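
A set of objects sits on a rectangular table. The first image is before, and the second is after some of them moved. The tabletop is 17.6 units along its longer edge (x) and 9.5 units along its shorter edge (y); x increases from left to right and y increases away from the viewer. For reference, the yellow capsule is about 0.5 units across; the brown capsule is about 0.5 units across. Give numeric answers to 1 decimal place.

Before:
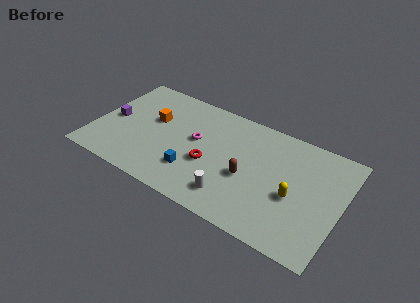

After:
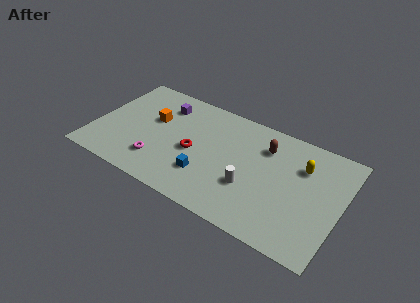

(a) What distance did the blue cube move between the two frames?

0.9

The blue cube was near (7.4, 2.6) before and (8.3, 2.7) after, so it travelled √(0.9² + 0.1²) ≈ 0.9 units.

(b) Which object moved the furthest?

the purple cube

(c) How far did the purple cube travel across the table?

4.3

The purple cube was near (1.2, 4.6) before and (4.5, 7.4) after, so it travelled √(3.3² + 2.8²) ≈ 4.3 units.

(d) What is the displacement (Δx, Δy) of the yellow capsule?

(0.3, 2.7)

The yellow capsule started near (14.4, 4.0) and ended near (14.7, 6.7).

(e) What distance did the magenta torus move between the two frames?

3.9

The magenta torus was near (7.2, 5.4) before and (4.9, 2.3) after, so it travelled √(2.3² + 3.1²) ≈ 3.9 units.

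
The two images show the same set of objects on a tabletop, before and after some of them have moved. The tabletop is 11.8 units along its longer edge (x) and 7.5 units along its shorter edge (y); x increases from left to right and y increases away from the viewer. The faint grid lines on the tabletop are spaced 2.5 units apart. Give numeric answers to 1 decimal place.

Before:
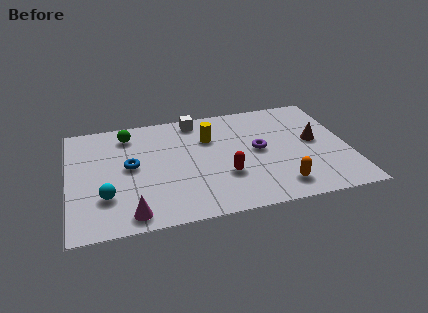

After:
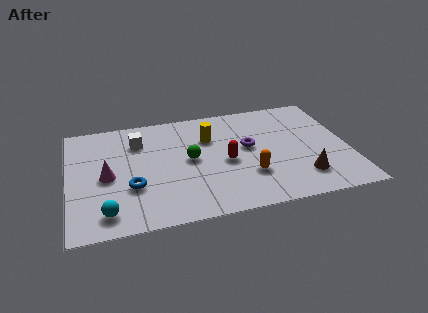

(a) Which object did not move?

the yellow cylinder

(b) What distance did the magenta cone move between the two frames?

2.8

From (2.5, 0.9) to (1.6, 3.5), the magenta cone covered √(0.9² + 2.6²) ≈ 2.8 units.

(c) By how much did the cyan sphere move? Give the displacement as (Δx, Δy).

(0.0, -1.0)

The cyan sphere was at about (1.5, 2.2) and moved to about (1.5, 1.2).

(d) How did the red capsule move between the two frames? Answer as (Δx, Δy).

(0.1, 0.9)

The red capsule was at about (6.5, 2.5) and moved to about (6.6, 3.4).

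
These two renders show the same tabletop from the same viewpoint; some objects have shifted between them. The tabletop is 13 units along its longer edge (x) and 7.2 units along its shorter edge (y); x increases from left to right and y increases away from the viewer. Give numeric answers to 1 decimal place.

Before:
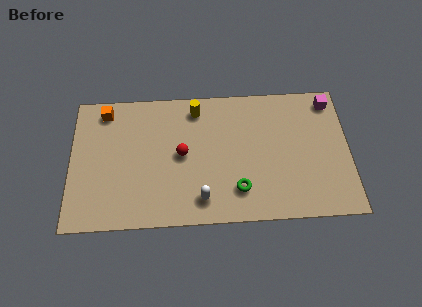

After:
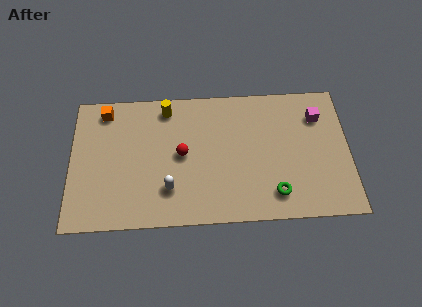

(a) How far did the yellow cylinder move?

1.4

The yellow cylinder moved from about (5.9, 6.1) to (4.5, 6.2), a distance of √(1.4² + 0.1²) ≈ 1.4.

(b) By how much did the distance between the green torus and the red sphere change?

+1.6

They were about 3.3 units apart before and 4.9 after — 1.6 units further apart.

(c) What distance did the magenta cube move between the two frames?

1.0

From (12.2, 6.2) to (11.6, 5.4), the magenta cube covered √(0.6² + 0.8²) ≈ 1.0 units.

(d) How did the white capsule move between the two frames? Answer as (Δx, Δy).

(-1.5, 0.6)

From the two frames, the white capsule sits at roughly (6.1, 1.3) before and (4.6, 1.9) after.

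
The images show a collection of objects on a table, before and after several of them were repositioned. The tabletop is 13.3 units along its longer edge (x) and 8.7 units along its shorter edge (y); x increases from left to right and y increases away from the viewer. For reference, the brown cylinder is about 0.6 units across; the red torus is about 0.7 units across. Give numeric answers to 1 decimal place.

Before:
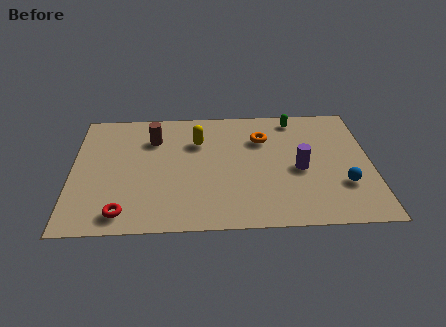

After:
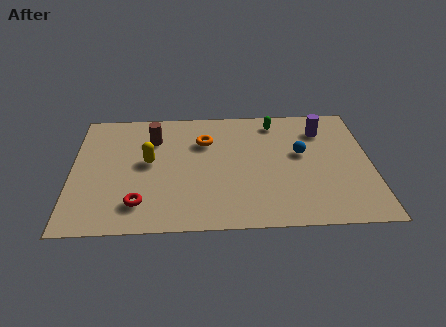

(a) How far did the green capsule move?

0.9

From (10.0, 7.6) to (9.1, 7.4), the green capsule covered √(0.9² + 0.2²) ≈ 0.9 units.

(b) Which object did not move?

the brown cylinder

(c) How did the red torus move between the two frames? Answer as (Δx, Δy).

(0.7, 0.6)

From the two frames, the red torus sits at roughly (2.3, 1.2) before and (3.0, 1.8) after.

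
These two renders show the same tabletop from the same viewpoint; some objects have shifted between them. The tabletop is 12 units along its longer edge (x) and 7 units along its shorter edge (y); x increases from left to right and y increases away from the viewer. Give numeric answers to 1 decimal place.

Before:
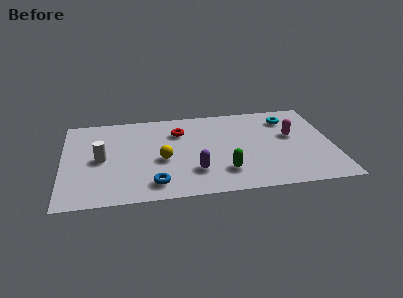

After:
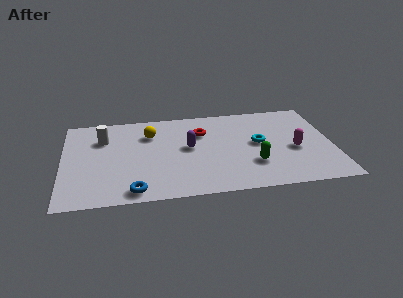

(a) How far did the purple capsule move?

1.9

The purple capsule was near (5.8, 1.9) before and (5.6, 3.8) after, so it travelled √(0.2² + 1.9²) ≈ 1.9 units.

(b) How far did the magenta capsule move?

1.1

The magenta capsule moved from about (10.2, 4.1) to (10.3, 3.0), a distance of √(0.1² + 1.1²) ≈ 1.1.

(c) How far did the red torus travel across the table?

1.0

The red torus was near (5.2, 5.1) before and (6.2, 4.9) after, so it travelled √(1.0² + 0.2²) ≈ 1.0 units.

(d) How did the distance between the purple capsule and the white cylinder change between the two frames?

-0.4

They were about 4.4 units apart before and 4.0 after — 0.4 units closer together.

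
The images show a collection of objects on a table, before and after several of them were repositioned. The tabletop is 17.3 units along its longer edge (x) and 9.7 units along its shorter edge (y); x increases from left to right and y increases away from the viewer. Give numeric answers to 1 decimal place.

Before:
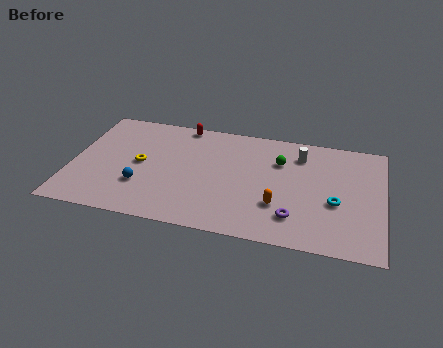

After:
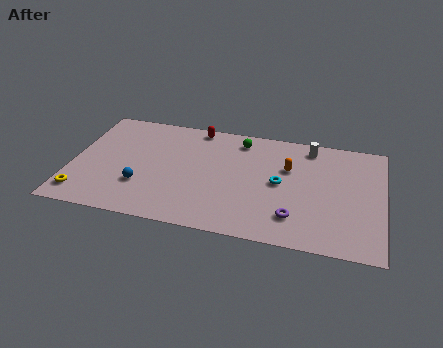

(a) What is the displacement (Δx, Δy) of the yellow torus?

(-3.0, -3.3)

From the two frames, the yellow torus sits at roughly (3.8, 4.9) before and (0.8, 1.6) after.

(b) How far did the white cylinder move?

0.9

The white cylinder was near (12.6, 7.6) before and (13.1, 8.4) after, so it travelled √(0.5² + 0.8²) ≈ 0.9 units.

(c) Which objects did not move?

the purple torus and the blue sphere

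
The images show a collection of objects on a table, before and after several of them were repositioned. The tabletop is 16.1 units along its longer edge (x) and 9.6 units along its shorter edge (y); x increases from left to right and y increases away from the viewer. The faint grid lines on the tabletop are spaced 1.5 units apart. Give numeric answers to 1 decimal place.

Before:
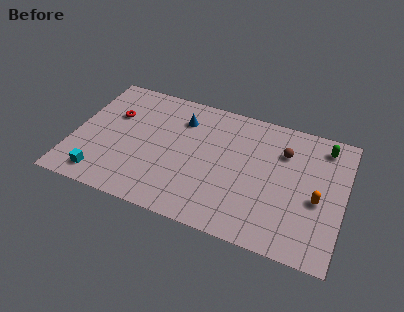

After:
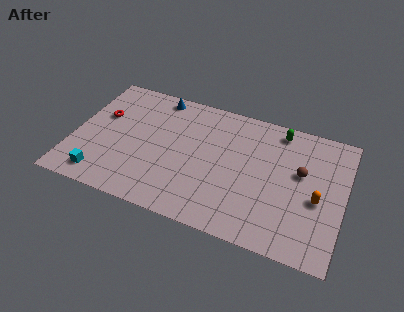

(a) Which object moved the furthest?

the green capsule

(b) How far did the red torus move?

0.8

The red torus moved from about (2.2, 6.3) to (1.5, 6.0), a distance of √(0.7² + 0.3²) ≈ 0.8.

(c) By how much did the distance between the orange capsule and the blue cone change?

+2.0

The distance was about 9.0 in the first image and 11.0 in the second, so they moved 2.0 units further apart.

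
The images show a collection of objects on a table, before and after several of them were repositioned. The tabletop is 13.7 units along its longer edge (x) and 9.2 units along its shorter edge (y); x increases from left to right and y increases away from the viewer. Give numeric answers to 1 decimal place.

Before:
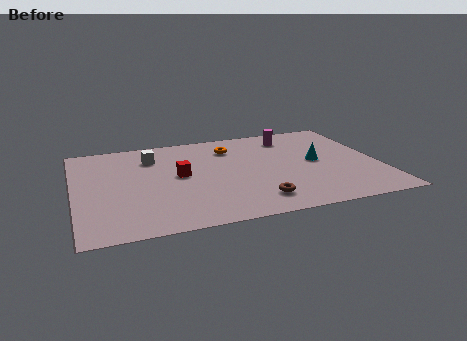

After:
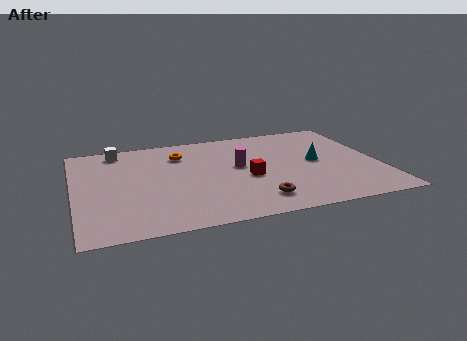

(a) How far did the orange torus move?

2.3

The orange torus moved from about (7.2, 7.1) to (4.9, 7.0), a distance of √(2.3² + 0.1²) ≈ 2.3.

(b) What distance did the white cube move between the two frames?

1.9

From (3.6, 7.0) to (2.1, 8.1), the white cube covered √(1.5² + 1.1²) ≈ 1.9 units.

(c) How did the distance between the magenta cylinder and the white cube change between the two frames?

-0.3

The distance was about 6.4 in the first image and 6.1 in the second, so they moved 0.3 units closer together.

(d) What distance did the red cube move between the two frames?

3.2

The red cube moved from about (4.7, 4.9) to (7.7, 3.9), a distance of √(3.0² + 1.0²) ≈ 3.2.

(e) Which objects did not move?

the cyan cone and the brown torus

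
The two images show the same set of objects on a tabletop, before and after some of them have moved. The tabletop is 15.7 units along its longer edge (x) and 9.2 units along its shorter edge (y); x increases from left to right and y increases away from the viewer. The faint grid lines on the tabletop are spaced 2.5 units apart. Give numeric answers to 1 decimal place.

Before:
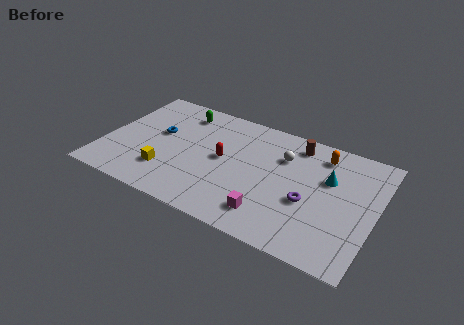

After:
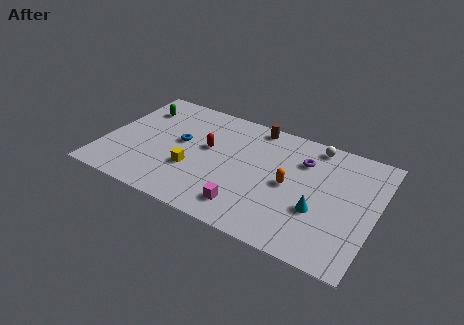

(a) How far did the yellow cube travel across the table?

1.6

The yellow cube moved from about (3.9, 2.4) to (5.3, 3.2), a distance of √(1.4² + 0.8²) ≈ 1.6.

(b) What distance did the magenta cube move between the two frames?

1.3

The magenta cube moved from about (10.0, 1.8) to (8.7, 1.7), a distance of √(1.3² + 0.1²) ≈ 1.3.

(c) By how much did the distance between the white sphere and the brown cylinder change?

+2.1

They were about 1.4 units apart before and 3.5 after — 2.1 units further apart.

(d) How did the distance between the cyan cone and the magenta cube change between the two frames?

-0.8

They were about 5.0 units apart before and 4.2 after — 0.8 units closer together.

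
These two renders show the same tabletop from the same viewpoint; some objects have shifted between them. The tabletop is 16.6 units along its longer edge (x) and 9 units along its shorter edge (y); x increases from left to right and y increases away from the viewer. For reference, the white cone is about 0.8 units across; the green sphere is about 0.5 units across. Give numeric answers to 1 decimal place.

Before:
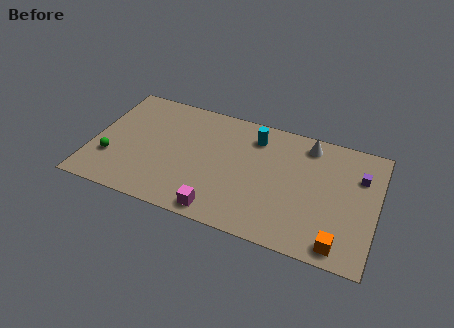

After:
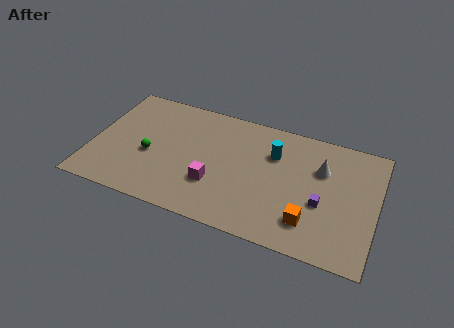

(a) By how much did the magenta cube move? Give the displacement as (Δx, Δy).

(-0.5, 1.9)

From the two frames, the magenta cube sits at roughly (7.8, 1.0) before and (7.3, 2.9) after.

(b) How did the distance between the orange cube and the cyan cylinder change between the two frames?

-3.3

They were about 8.1 units apart before and 4.8 after — 3.3 units closer together.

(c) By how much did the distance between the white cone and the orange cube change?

-3.0

Before: roughly 7.0 units apart; after: 4.0. That's 3.0 units closer together.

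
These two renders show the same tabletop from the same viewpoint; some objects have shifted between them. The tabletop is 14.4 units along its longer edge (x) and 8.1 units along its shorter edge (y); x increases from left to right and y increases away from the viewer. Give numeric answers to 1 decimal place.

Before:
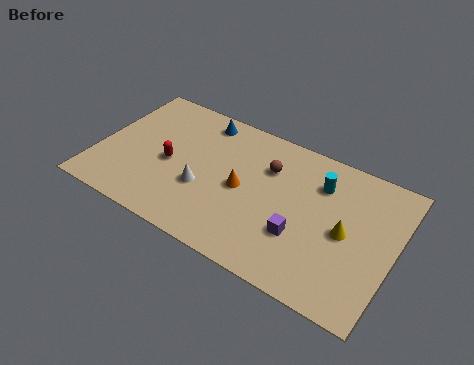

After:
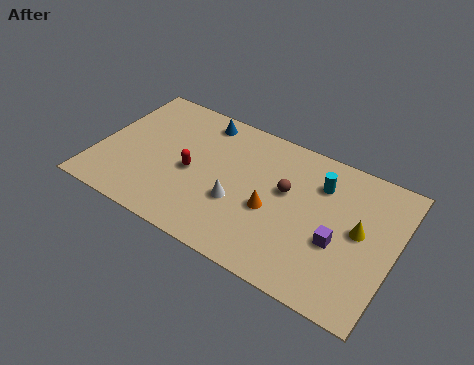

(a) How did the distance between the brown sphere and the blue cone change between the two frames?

+1.3

They were about 3.7 units apart before and 5.0 after — 1.3 units further apart.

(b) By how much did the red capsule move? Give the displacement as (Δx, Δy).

(1.1, 0.0)

From the two frames, the red capsule sits at roughly (3.5, 3.7) before and (4.6, 3.7) after.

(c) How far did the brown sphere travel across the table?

1.3

From (8.1, 5.7) to (9.1, 4.8), the brown sphere covered √(1.0² + 0.9²) ≈ 1.3 units.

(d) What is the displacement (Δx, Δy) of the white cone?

(1.7, 0.0)

The white cone started near (5.3, 3.0) and ended near (7.0, 3.0).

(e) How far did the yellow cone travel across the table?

0.7

From (12.1, 3.9) to (12.7, 4.3), the yellow cone covered √(0.6² + 0.4²) ≈ 0.7 units.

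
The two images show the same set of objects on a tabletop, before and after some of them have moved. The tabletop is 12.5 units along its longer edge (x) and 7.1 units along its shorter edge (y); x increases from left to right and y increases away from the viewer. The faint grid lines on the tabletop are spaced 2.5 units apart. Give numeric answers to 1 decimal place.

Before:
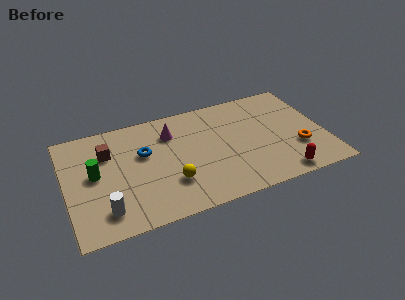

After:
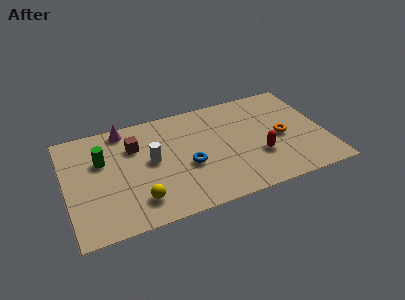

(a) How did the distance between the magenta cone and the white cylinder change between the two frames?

-2.5

The distance was about 5.2 in the first image and 2.7 in the second, so they moved 2.5 units closer together.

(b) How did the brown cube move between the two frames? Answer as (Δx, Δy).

(1.3, 0.0)

The brown cube started near (2.1, 5.0) and ended near (3.4, 5.0).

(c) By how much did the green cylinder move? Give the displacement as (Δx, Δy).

(0.4, 0.8)

The green cylinder started near (1.4, 3.8) and ended near (1.8, 4.6).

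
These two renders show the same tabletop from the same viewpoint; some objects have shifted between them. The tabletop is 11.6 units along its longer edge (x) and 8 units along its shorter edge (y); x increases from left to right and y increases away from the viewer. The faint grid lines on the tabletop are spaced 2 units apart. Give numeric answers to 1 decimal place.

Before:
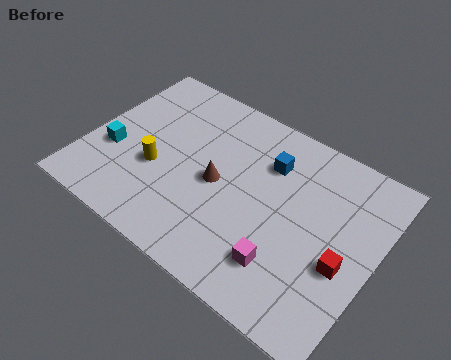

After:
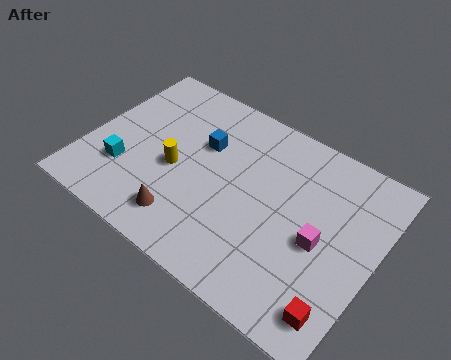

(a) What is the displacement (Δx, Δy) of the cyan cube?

(0.6, -0.6)

The cyan cube was at about (1.1, 3.0) and moved to about (1.7, 2.4).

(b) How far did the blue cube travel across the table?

2.7

From (7.0, 5.8) to (4.4, 5.2), the blue cube covered √(2.6² + 0.6²) ≈ 2.7 units.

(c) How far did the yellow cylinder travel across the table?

0.8

The yellow cylinder moved from about (2.9, 3.1) to (3.6, 3.5), a distance of √(0.7² + 0.4²) ≈ 0.8.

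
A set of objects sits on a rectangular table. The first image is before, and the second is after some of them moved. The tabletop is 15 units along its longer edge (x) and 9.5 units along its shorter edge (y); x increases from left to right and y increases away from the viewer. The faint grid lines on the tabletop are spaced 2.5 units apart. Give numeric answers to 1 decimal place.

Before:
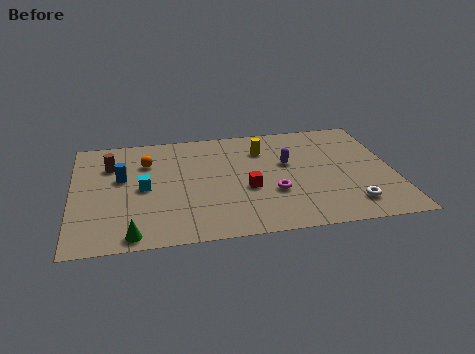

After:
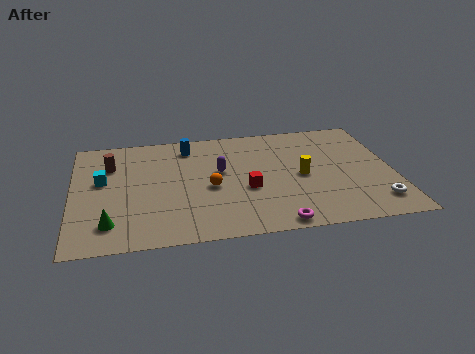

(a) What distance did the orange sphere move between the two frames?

3.9

The orange sphere moved from about (3.5, 6.8) to (6.4, 4.2), a distance of √(2.9² + 2.6²) ≈ 3.9.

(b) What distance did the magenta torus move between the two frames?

2.5

From (9.3, 3.3) to (9.3, 0.8), the magenta torus covered √(0.0² + 2.5²) ≈ 2.5 units.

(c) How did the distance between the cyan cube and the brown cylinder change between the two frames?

-1.3

They were about 2.7 units apart before and 1.4 after — 1.3 units closer together.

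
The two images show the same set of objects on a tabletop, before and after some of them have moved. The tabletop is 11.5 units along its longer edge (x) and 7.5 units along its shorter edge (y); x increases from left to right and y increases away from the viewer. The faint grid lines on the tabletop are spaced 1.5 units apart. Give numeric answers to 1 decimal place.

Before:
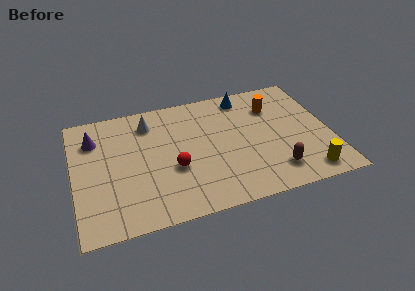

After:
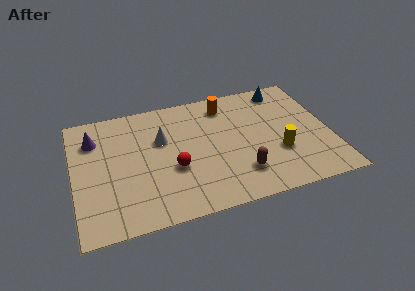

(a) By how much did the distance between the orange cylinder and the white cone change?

-2.3

Before: roughly 5.6 units apart; after: 3.3. That's 2.3 units closer together.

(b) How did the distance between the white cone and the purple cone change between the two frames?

+0.6

The distance was about 2.5 in the first image and 3.1 in the second, so they moved 0.6 units further apart.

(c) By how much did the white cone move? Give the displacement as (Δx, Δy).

(0.5, -1.2)

The white cone started near (3.5, 6.0) and ended near (4.0, 4.8).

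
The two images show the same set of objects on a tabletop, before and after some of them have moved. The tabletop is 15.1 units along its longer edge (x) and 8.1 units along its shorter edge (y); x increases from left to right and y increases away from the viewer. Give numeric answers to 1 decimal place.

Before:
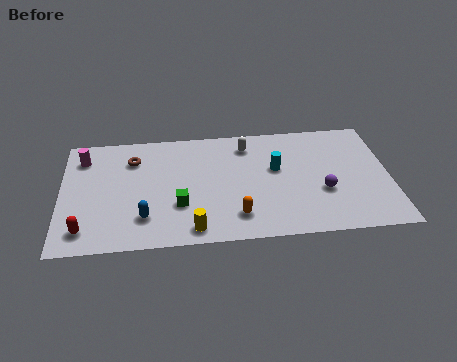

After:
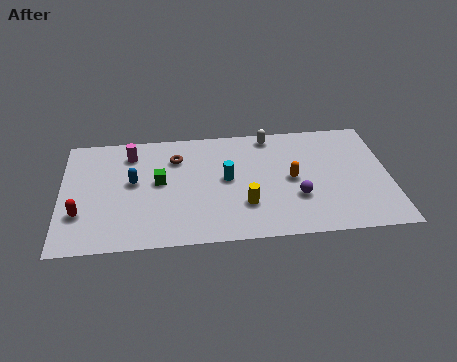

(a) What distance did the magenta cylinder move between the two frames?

2.2

The magenta cylinder moved from about (1.0, 6.4) to (3.2, 6.5), a distance of √(2.2² + 0.1²) ≈ 2.2.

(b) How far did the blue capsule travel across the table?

2.5

From (3.8, 2.0) to (3.3, 4.5), the blue capsule covered √(0.5² + 2.5²) ≈ 2.5 units.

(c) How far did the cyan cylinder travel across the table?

2.4

The cyan cylinder was near (9.9, 4.8) before and (7.6, 4.3) after, so it travelled √(2.3² + 0.5²) ≈ 2.4 units.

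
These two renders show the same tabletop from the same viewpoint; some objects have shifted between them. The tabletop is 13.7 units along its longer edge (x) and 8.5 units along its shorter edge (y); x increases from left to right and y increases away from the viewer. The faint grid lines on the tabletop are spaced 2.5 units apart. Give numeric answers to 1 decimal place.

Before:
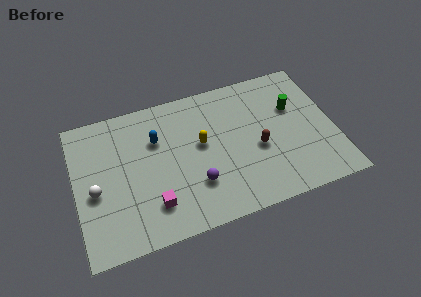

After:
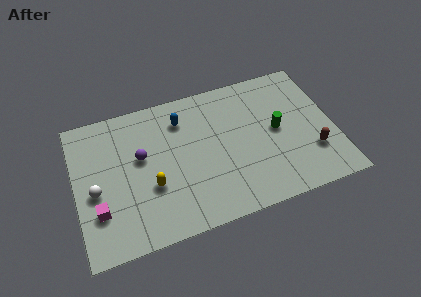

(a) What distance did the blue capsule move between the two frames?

1.6

The blue capsule was near (4.4, 5.8) before and (5.8, 6.6) after, so it travelled √(1.4² + 0.8²) ≈ 1.6 units.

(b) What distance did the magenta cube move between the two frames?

2.8

From (3.9, 2.0) to (1.1, 2.5), the magenta cube covered √(2.8² + 0.5²) ≈ 2.8 units.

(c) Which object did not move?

the white sphere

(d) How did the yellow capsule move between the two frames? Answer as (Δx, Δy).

(-2.8, -1.7)

The yellow capsule started near (6.7, 4.8) and ended near (3.9, 3.1).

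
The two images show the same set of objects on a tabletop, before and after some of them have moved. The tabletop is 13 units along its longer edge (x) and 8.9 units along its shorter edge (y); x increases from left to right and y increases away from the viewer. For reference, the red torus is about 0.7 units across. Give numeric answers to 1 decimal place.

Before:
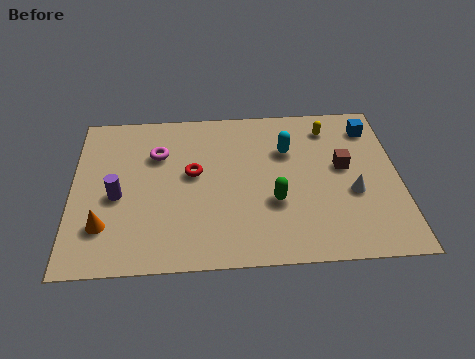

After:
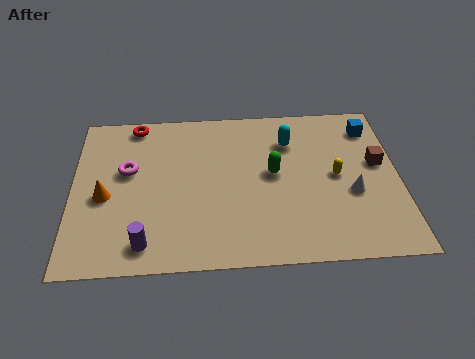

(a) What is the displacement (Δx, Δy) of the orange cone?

(0.0, 1.6)

From the two frames, the orange cone sits at roughly (1.3, 2.3) before and (1.3, 3.9) after.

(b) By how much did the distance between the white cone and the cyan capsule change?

+0.3

Before: roughly 3.6 units apart; after: 3.9. That's 0.3 units further apart.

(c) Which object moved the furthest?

the red torus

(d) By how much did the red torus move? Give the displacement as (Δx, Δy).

(-2.3, 3.0)

The red torus started near (4.8, 5.0) and ended near (2.5, 8.0).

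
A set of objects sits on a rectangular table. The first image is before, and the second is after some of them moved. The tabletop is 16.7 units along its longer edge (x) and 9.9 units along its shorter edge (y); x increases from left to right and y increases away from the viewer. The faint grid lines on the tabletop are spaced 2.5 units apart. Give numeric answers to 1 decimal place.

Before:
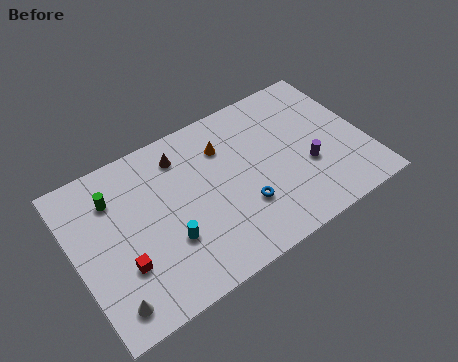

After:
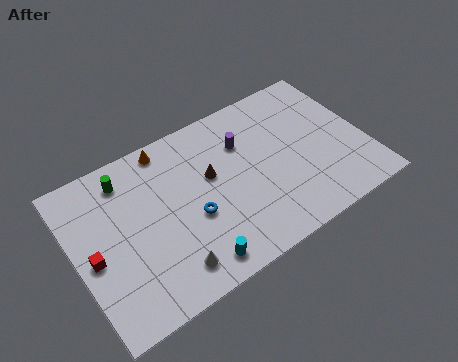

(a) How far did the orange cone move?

3.5

From (8.9, 7.3) to (5.8, 8.9), the orange cone covered √(3.1² + 1.6²) ≈ 3.5 units.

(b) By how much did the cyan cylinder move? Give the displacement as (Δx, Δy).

(1.1, -2.0)

The cyan cylinder started near (5.0, 3.3) and ended near (6.1, 1.3).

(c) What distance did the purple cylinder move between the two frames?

4.6

From (13.2, 3.7) to (10.0, 7.0), the purple cylinder covered √(3.2² + 3.3²) ≈ 4.6 units.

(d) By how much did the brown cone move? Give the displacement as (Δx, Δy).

(1.4, -2.1)

From the two frames, the brown cone sits at roughly (6.5, 8.0) before and (7.9, 5.9) after.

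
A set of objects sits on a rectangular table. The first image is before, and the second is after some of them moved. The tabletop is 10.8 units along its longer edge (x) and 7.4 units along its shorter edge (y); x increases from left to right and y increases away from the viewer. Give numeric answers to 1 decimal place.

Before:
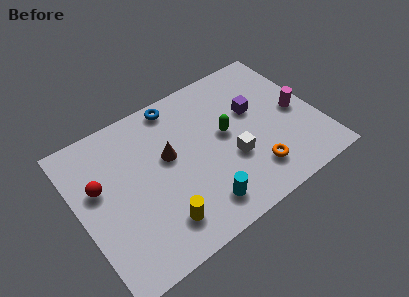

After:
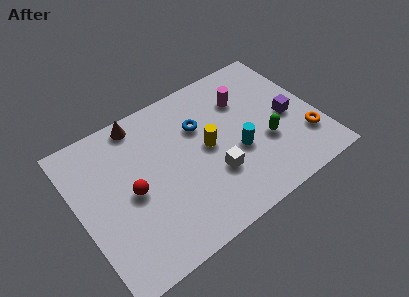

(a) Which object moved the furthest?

the yellow cylinder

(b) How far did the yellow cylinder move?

3.5

The yellow cylinder moved from about (3.2, 1.5) to (5.8, 3.8), a distance of √(2.6² + 2.3²) ≈ 3.5.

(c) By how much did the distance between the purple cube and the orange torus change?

-1.5

They were about 3.0 units apart before and 1.5 after — 1.5 units closer together.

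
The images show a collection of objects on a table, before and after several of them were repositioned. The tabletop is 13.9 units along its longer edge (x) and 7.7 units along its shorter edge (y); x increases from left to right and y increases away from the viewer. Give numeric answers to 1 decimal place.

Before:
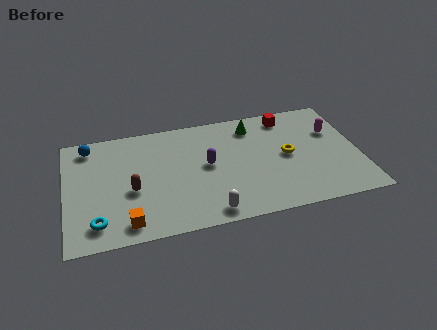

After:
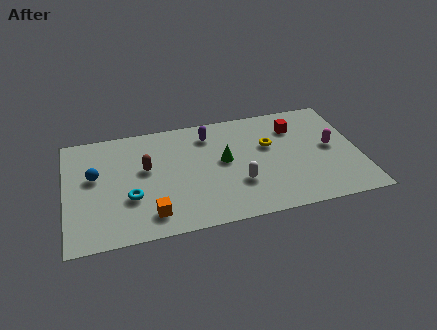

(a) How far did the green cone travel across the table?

2.6

The green cone was near (9.0, 6.3) before and (7.5, 4.2) after, so it travelled √(1.5² + 2.1²) ≈ 2.6 units.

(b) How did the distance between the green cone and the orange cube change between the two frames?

-3.5

Before: roughly 8.1 units apart; after: 4.6. That's 3.5 units closer together.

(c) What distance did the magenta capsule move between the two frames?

1.1

From (12.8, 5.1) to (12.6, 4.0), the magenta capsule covered √(0.2² + 1.1²) ≈ 1.1 units.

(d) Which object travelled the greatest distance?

the green cone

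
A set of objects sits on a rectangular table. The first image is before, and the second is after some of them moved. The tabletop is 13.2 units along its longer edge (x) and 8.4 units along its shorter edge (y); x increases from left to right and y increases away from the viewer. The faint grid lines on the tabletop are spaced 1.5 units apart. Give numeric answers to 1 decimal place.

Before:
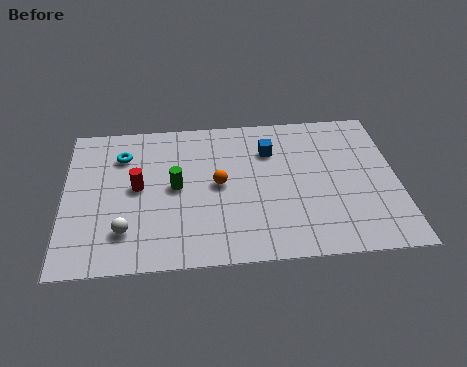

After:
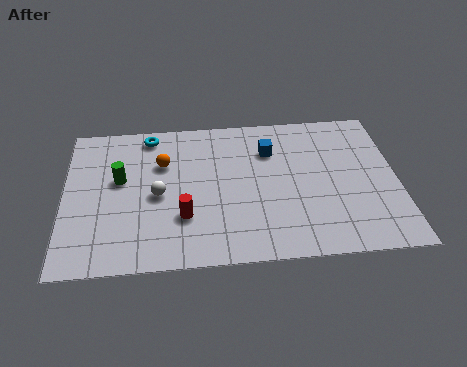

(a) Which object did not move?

the blue cube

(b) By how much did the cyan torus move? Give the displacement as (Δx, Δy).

(1.1, 1.1)

The cyan torus was at about (2.3, 6.3) and moved to about (3.4, 7.4).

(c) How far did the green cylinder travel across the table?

2.3

The green cylinder was near (4.4, 4.3) before and (2.2, 4.9) after, so it travelled √(2.2² + 0.6²) ≈ 2.3 units.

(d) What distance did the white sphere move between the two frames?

2.3

The white sphere was near (2.4, 2.0) before and (3.7, 3.9) after, so it travelled √(1.3² + 1.9²) ≈ 2.3 units.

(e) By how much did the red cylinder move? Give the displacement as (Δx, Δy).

(1.8, -1.8)

The red cylinder was at about (2.9, 4.4) and moved to about (4.7, 2.6).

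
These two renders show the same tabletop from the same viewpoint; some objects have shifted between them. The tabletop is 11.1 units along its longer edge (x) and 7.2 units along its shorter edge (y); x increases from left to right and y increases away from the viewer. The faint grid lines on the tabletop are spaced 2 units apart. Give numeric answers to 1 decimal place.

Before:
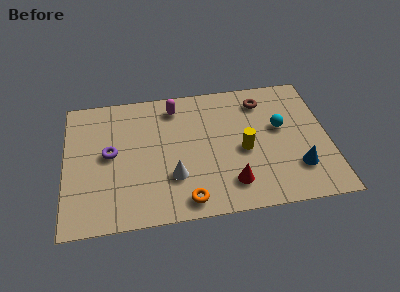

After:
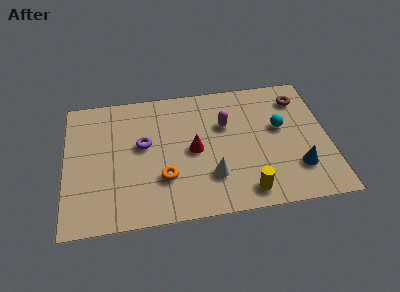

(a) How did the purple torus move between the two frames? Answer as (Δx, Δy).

(1.4, 0.3)

From the two frames, the purple torus sits at roughly (1.9, 3.8) before and (3.3, 4.1) after.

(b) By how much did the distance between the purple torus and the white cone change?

+0.4

They were about 3.1 units apart before and 3.5 after — 0.4 units further apart.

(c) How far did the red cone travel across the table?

2.5

The red cone was near (6.9, 1.5) before and (5.4, 3.5) after, so it travelled √(1.5² + 2.0²) ≈ 2.5 units.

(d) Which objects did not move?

the cyan sphere and the blue cone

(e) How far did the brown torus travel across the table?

1.6

From (8.4, 5.8) to (10.0, 5.7), the brown torus covered √(1.6² + 0.1²) ≈ 1.6 units.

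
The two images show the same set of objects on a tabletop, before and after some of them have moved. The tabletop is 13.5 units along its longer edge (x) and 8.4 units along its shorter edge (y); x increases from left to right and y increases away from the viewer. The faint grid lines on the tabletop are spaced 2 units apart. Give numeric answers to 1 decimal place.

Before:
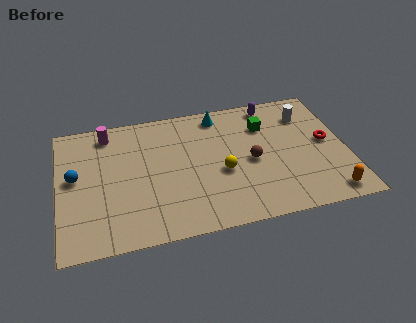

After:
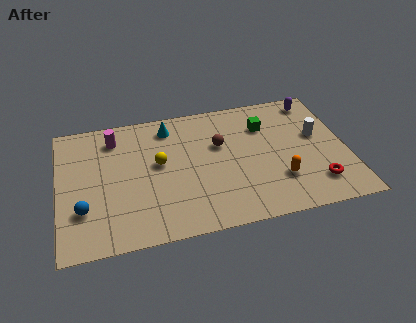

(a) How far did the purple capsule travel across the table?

2.1

The purple capsule was near (10.2, 7.4) before and (12.3, 7.3) after, so it travelled √(2.1² + 0.1²) ≈ 2.1 units.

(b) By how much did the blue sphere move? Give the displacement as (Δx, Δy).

(0.3, -2.1)

The blue sphere started near (0.8, 4.6) and ended near (1.1, 2.5).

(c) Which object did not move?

the green cube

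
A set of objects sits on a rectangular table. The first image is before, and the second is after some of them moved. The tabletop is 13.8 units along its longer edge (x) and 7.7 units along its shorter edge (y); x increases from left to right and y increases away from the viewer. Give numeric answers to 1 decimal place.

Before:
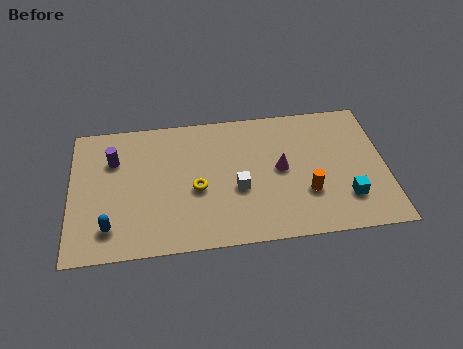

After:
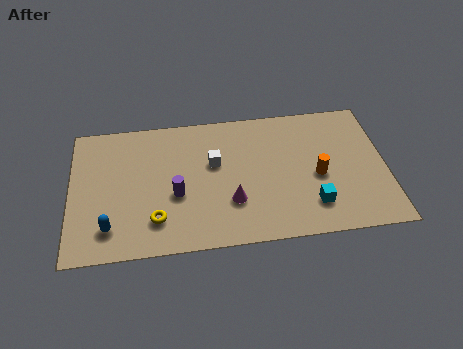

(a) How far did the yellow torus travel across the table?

2.3

The yellow torus moved from about (5.5, 3.3) to (3.7, 1.8), a distance of √(1.8² + 1.5²) ≈ 2.3.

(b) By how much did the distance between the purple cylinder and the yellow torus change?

-2.6

The distance was about 4.2 in the first image and 1.6 in the second, so they moved 2.6 units closer together.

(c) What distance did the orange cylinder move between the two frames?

1.0

The orange cylinder moved from about (10.3, 2.5) to (10.8, 3.4), a distance of √(0.5² + 0.9²) ≈ 1.0.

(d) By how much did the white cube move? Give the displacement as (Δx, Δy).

(-1.0, 1.6)

The white cube started near (7.3, 3.1) and ended near (6.3, 4.7).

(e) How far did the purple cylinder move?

3.5

From (1.9, 5.4) to (4.6, 3.1), the purple cylinder covered √(2.7² + 2.3²) ≈ 3.5 units.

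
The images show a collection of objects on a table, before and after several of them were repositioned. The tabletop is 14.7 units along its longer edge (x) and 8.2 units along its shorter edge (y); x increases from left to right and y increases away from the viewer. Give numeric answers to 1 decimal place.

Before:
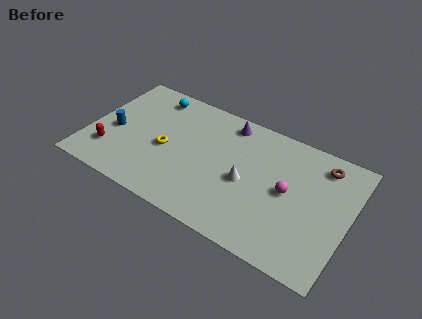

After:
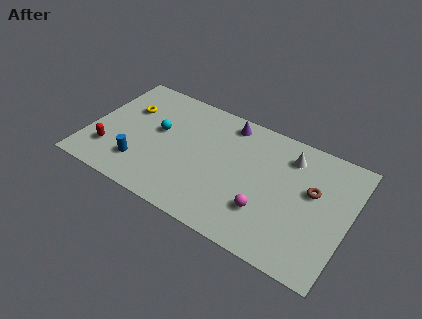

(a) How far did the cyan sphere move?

2.4

The cyan sphere moved from about (3.1, 7.0) to (3.8, 4.7), a distance of √(0.7² + 2.3²) ≈ 2.4.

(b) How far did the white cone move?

3.5

From (9.0, 3.7) to (11.1, 6.5), the white cone covered √(2.1² + 2.8²) ≈ 3.5 units.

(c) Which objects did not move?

the red capsule and the purple cone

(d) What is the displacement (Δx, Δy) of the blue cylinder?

(1.8, -1.6)

The blue cylinder started near (1.4, 3.6) and ended near (3.2, 2.0).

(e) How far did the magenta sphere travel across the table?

2.1

The magenta sphere moved from about (11.3, 4.2) to (10.3, 2.4), a distance of √(1.0² + 1.8²) ≈ 2.1.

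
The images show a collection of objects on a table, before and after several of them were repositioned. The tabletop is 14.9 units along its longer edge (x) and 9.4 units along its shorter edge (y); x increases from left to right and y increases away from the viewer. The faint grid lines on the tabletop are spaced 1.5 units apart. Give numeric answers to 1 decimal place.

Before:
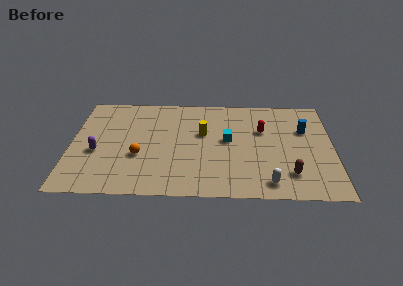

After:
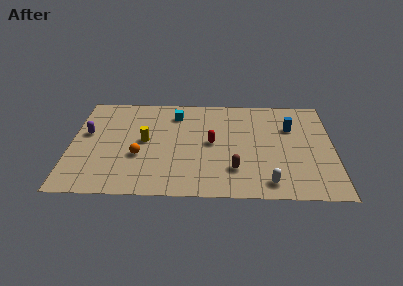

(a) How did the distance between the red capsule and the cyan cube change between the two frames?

+1.2

The distance was about 2.2 in the first image and 3.4 in the second, so they moved 1.2 units further apart.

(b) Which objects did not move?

the white capsule and the orange sphere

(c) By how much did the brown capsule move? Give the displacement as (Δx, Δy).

(-3.1, 0.3)

The brown capsule was at about (12.4, 2.1) and moved to about (9.3, 2.4).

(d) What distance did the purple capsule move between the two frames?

1.8

From (1.5, 3.8) to (0.9, 5.5), the purple capsule covered √(0.6² + 1.7²) ≈ 1.8 units.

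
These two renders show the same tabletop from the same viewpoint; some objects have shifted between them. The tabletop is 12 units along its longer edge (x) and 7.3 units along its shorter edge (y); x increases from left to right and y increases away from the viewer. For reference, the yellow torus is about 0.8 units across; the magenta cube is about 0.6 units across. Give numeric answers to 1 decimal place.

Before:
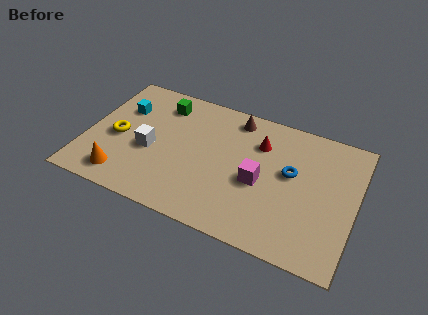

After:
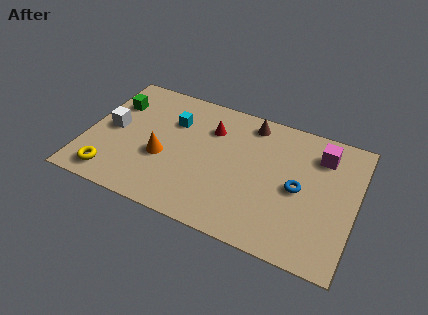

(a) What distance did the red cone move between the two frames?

2.2

From (7.6, 5.3) to (5.4, 5.3), the red cone covered √(2.2² + 0.0²) ≈ 2.2 units.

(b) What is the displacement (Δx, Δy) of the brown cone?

(0.7, 0.0)

From the two frames, the brown cone sits at roughly (6.4, 6.3) before and (7.1, 6.3) after.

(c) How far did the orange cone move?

2.3

The orange cone moved from about (1.9, 1.2) to (3.5, 2.9), a distance of √(1.6² + 1.7²) ≈ 2.3.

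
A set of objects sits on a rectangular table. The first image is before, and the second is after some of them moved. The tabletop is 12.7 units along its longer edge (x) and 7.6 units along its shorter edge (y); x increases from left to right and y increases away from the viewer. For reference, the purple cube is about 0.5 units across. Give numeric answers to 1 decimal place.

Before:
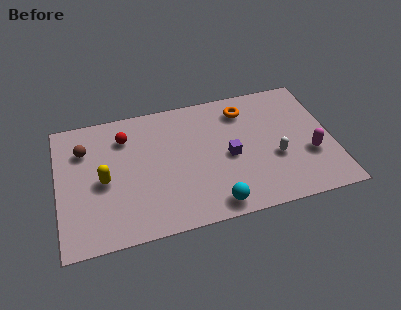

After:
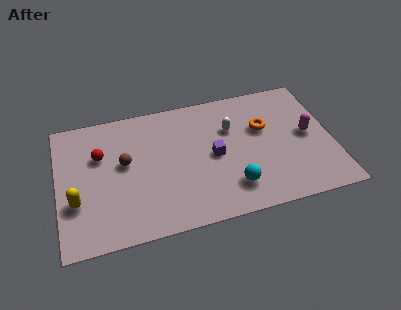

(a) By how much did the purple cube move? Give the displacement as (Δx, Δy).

(-0.7, 0.2)

From the two frames, the purple cube sits at roughly (7.9, 3.5) before and (7.2, 3.7) after.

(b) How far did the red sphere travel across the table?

1.4

The red sphere was near (3.2, 5.8) before and (2.0, 5.0) after, so it travelled √(1.2² + 0.8²) ≈ 1.4 units.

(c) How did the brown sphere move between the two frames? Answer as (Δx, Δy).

(1.8, -1.2)

The brown sphere started near (1.3, 5.5) and ended near (3.1, 4.3).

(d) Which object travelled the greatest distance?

the white capsule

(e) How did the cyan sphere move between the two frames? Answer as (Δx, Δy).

(0.9, 0.8)

From the two frames, the cyan sphere sits at roughly (7.0, 0.9) before and (7.9, 1.7) after.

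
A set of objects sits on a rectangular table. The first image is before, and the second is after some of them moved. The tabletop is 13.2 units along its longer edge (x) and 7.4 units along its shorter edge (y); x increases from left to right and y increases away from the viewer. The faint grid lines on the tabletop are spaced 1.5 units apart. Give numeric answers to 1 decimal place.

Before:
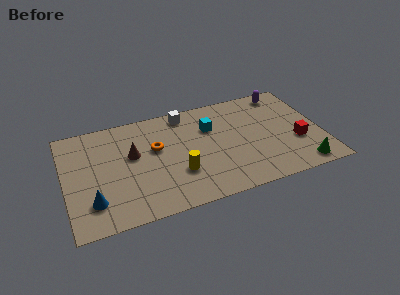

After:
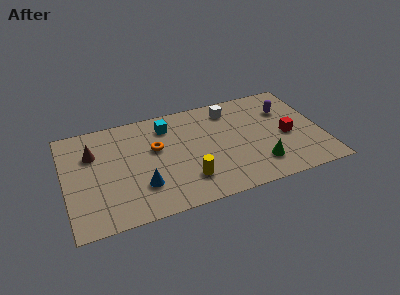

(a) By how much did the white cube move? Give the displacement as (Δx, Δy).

(2.3, -0.4)

The white cube was at about (6.4, 6.5) and moved to about (8.7, 6.1).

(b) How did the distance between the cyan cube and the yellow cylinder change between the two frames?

+0.9

They were about 3.3 units apart before and 4.2 after — 0.9 units further apart.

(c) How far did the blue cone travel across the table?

2.5

The blue cone moved from about (1.3, 1.8) to (3.8, 2.1), a distance of √(2.5² + 0.3²) ≈ 2.5.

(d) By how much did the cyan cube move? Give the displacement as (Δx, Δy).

(-2.2, 0.8)

The cyan cube started near (7.6, 5.1) and ended near (5.4, 5.9).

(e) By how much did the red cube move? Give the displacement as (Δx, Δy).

(-0.5, 0.6)

The red cube started near (11.9, 2.7) and ended near (11.4, 3.3).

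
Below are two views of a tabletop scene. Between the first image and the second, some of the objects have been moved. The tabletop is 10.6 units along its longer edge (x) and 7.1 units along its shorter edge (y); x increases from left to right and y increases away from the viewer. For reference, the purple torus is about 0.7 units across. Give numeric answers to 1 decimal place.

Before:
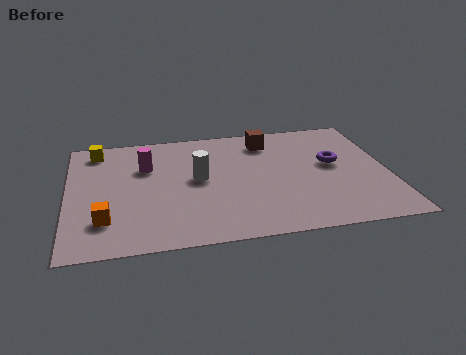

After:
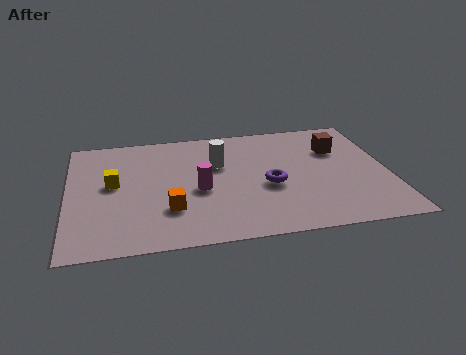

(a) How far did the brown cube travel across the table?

2.5

The brown cube was near (6.7, 5.8) before and (9.0, 4.9) after, so it travelled √(2.3² + 0.9²) ≈ 2.5 units.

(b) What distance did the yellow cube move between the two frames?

2.3

The yellow cube was near (1.0, 6.1) before and (1.5, 3.9) after, so it travelled √(0.5² + 2.2²) ≈ 2.3 units.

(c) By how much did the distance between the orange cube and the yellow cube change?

-1.8

They were about 4.3 units apart before and 2.5 after — 1.8 units closer together.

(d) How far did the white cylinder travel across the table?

1.1

The white cylinder moved from about (4.3, 3.8) to (5.0, 4.6), a distance of √(0.7² + 0.8²) ≈ 1.1.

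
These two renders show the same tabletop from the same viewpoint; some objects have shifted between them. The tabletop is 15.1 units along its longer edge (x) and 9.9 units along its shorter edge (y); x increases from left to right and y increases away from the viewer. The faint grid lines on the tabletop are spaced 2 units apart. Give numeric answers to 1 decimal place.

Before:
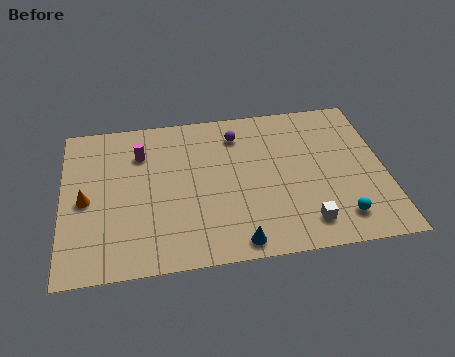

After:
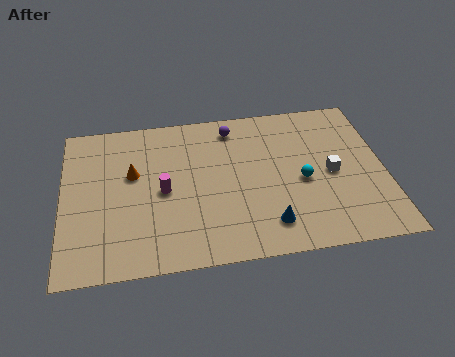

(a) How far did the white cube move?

3.3

The white cube was near (11.2, 1.7) before and (12.6, 4.7) after, so it travelled √(1.4² + 3.0²) ≈ 3.3 units.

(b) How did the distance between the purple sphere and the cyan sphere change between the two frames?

-2.5

The distance was about 7.6 in the first image and 5.1 in the second, so they moved 2.5 units closer together.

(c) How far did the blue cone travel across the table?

1.7

The blue cone moved from about (8.0, 1.0) to (9.5, 1.9), a distance of √(1.5² + 0.9²) ≈ 1.7.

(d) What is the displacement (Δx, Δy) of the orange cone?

(2.2, 1.4)

The orange cone was at about (1.1, 4.6) and moved to about (3.3, 6.0).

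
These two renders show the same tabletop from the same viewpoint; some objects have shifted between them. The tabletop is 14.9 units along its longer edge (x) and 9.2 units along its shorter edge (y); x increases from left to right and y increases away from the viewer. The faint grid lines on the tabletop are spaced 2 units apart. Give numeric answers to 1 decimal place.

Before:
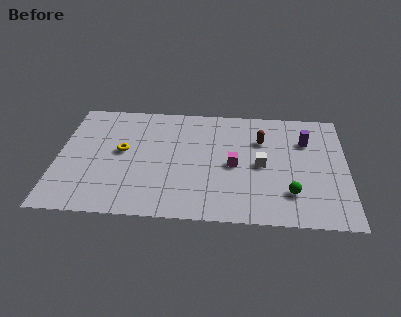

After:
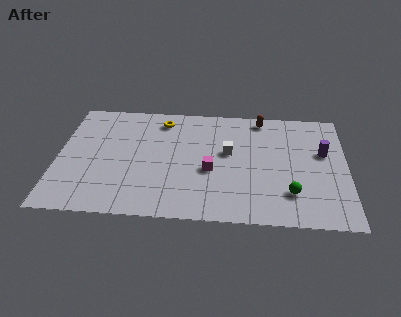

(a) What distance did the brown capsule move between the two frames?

1.8

The brown capsule moved from about (10.5, 6.4) to (10.5, 8.2), a distance of √(0.0² + 1.8²) ≈ 1.8.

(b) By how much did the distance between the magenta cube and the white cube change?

+0.3

They were about 1.4 units apart before and 1.7 after — 0.3 units further apart.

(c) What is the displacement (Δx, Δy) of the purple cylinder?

(0.9, -0.9)

The purple cylinder started near (12.8, 6.5) and ended near (13.7, 5.6).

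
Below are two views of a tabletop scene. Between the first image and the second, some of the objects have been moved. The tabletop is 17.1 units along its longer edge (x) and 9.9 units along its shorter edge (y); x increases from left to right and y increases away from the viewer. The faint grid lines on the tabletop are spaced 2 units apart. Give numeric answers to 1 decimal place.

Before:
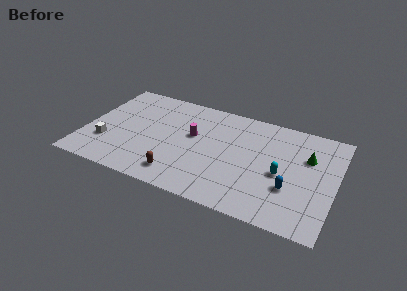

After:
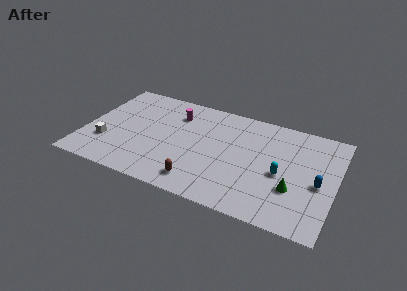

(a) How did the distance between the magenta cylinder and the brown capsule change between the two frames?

+2.2

Before: roughly 4.1 units apart; after: 6.3. That's 2.2 units further apart.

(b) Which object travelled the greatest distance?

the green cone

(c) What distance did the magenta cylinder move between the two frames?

2.2

The magenta cylinder moved from about (7.3, 5.8) to (5.9, 7.5), a distance of √(1.4² + 1.7²) ≈ 2.2.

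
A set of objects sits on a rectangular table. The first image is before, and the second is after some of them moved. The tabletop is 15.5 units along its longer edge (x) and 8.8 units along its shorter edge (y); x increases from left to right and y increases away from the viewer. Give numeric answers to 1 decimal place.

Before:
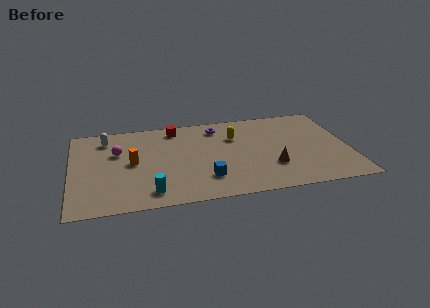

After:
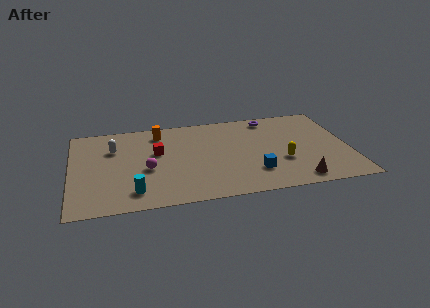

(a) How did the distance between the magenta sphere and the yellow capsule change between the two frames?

+0.9

The distance was about 6.6 in the first image and 7.5 in the second, so they moved 0.9 units further apart.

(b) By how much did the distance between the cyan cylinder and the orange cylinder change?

+2.7

They were about 3.2 units apart before and 5.9 after — 2.7 units further apart.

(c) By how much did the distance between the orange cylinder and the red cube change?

-2.0

The distance was about 4.0 in the first image and 2.0 in the second, so they moved 2.0 units closer together.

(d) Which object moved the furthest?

the yellow capsule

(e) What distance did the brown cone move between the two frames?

2.1

From (11.1, 2.7) to (12.4, 1.1), the brown cone covered √(1.3² + 1.6²) ≈ 2.1 units.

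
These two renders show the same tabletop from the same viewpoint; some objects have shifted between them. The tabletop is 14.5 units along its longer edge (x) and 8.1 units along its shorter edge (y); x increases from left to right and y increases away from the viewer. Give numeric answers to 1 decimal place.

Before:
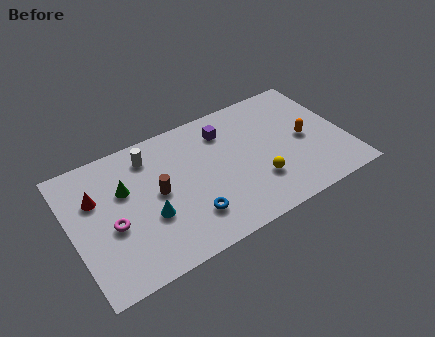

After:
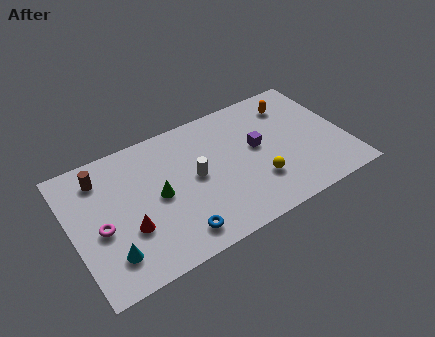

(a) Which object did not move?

the yellow sphere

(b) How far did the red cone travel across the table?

3.0

The red cone was near (1.4, 5.4) before and (2.8, 2.8) after, so it travelled √(1.4² + 2.6²) ≈ 3.0 units.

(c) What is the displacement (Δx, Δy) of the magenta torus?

(-0.6, 0.1)

The magenta torus was at about (2.0, 3.4) and moved to about (1.4, 3.5).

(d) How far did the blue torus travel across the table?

1.1

The blue torus moved from about (5.9, 2.0) to (5.1, 1.3), a distance of √(0.8² + 0.7²) ≈ 1.1.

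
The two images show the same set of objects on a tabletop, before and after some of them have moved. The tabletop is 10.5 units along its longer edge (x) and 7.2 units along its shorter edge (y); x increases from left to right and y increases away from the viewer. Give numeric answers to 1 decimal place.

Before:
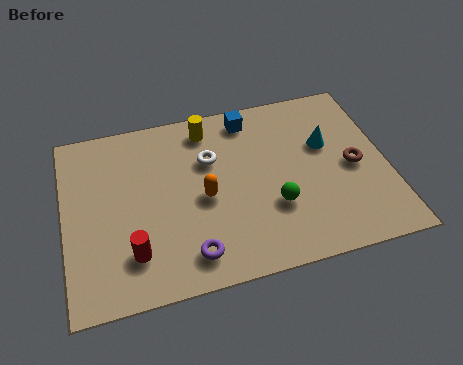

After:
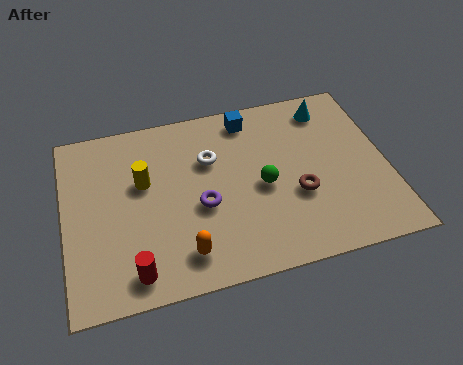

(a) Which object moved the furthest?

the yellow cylinder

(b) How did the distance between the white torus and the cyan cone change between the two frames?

+0.4

They were about 3.8 units apart before and 4.2 after — 0.4 units further apart.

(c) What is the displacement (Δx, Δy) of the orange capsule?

(-0.8, -2.0)

The orange capsule started near (4.5, 3.3) and ended near (3.7, 1.3).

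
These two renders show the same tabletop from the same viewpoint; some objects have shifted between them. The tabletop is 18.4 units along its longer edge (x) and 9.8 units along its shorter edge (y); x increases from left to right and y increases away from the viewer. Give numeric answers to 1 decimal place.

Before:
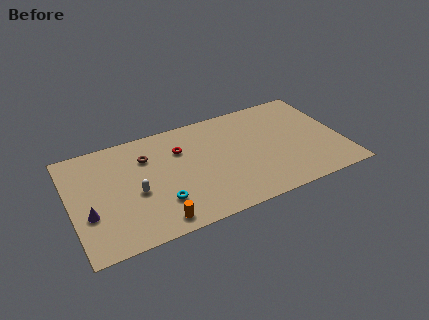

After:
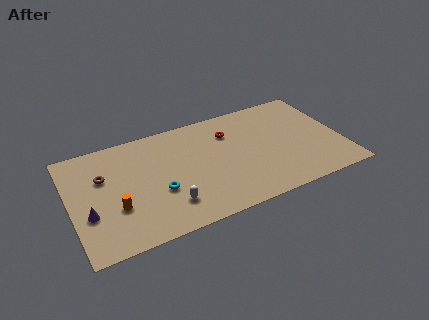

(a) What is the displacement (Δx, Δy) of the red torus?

(3.4, 0.3)

The red torus was at about (7.6, 6.9) and moved to about (11.0, 7.2).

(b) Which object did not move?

the purple cone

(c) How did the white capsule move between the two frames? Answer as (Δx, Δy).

(2.0, -1.9)

From the two frames, the white capsule sits at roughly (4.3, 4.2) before and (6.3, 2.3) after.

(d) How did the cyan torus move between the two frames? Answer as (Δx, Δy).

(0.0, 1.0)

The cyan torus was at about (5.8, 2.7) and moved to about (5.8, 3.7).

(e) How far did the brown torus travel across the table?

3.1

The brown torus moved from about (5.3, 7.1) to (2.3, 6.4), a distance of √(3.0² + 0.7²) ≈ 3.1.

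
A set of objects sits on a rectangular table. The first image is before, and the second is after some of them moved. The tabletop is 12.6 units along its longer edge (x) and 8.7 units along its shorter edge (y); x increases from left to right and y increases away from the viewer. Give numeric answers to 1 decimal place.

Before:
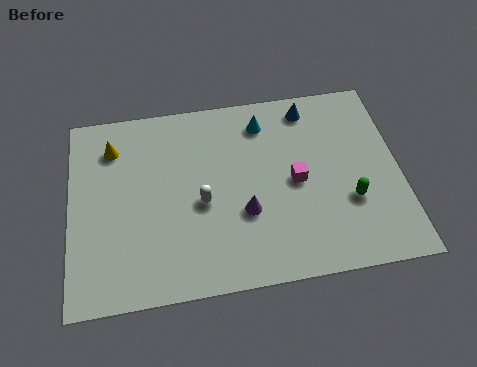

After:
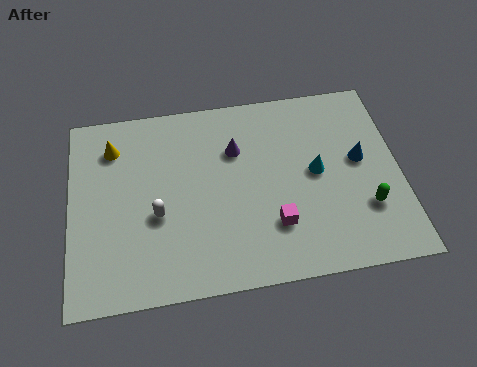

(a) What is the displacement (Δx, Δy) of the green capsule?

(0.6, -0.4)

The green capsule was at about (10.6, 3.0) and moved to about (11.2, 2.6).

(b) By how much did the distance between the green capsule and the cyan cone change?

-2.5

The distance was about 5.1 in the first image and 2.6 in the second, so they moved 2.5 units closer together.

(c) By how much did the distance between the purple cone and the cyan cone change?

-0.7

They were about 4.1 units apart before and 3.4 after — 0.7 units closer together.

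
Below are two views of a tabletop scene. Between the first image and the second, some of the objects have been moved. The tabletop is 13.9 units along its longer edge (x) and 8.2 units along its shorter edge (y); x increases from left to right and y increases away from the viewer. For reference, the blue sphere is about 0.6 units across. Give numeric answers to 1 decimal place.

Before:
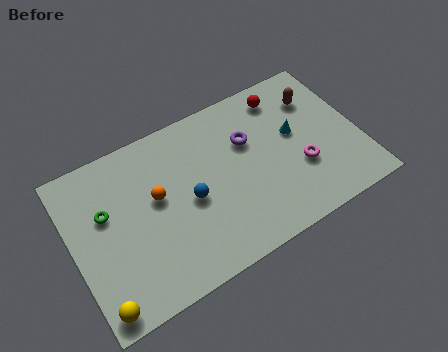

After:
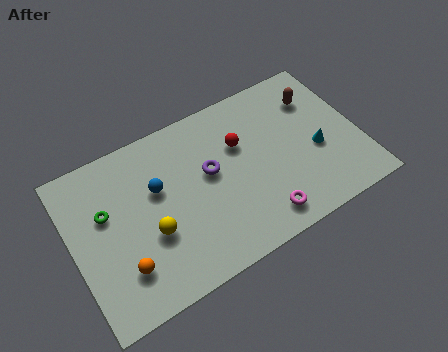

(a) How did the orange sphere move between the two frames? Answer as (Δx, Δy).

(-2.0, -2.6)

The orange sphere started near (4.1, 4.7) and ended near (2.1, 2.1).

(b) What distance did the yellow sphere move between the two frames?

3.6

The yellow sphere was near (0.8, 0.9) before and (3.6, 3.1) after, so it travelled √(2.8² + 2.2²) ≈ 3.6 units.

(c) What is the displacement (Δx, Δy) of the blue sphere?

(-1.4, 1.3)

The blue sphere was at about (5.6, 3.8) and moved to about (4.2, 5.1).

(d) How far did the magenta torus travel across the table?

2.7

The magenta torus was near (10.9, 2.9) before and (8.7, 1.3) after, so it travelled √(2.2² + 1.6²) ≈ 2.7 units.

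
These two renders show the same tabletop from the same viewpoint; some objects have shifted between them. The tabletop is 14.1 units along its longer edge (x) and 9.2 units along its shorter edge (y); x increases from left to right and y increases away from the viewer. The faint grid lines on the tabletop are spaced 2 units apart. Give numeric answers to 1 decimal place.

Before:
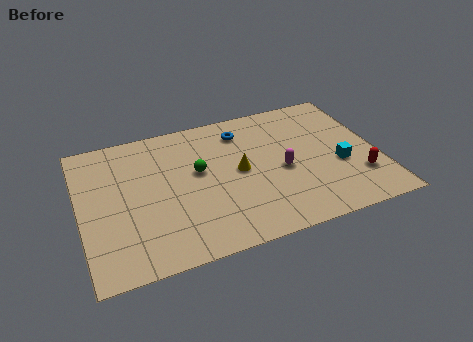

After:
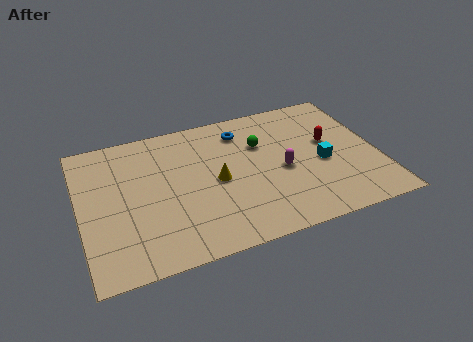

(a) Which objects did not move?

the blue torus and the magenta capsule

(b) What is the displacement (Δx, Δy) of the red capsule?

(-1.1, 2.8)

The red capsule was at about (13.0, 2.5) and moved to about (11.9, 5.3).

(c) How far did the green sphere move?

3.2

From (5.6, 5.3) to (8.7, 6.2), the green sphere covered √(3.1² + 0.9²) ≈ 3.2 units.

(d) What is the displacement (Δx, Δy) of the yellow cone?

(-1.1, -0.3)

From the two frames, the yellow cone sits at roughly (7.5, 4.7) before and (6.4, 4.4) after.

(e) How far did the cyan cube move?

0.9

The cyan cube moved from about (12.2, 3.6) to (11.4, 4.0), a distance of √(0.8² + 0.4²) ≈ 0.9.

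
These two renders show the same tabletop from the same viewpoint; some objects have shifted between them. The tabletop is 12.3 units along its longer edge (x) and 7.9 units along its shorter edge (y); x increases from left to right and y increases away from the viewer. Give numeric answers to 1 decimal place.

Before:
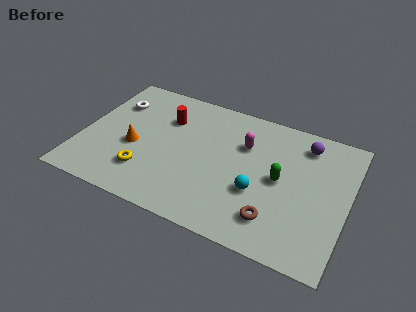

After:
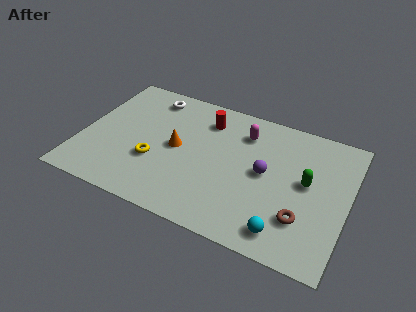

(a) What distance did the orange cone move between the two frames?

2.0

The orange cone was near (2.5, 3.3) before and (4.4, 4.0) after, so it travelled √(1.9² + 0.7²) ≈ 2.0 units.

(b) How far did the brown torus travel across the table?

1.3

The brown torus moved from about (9.2, 1.7) to (10.4, 2.2), a distance of √(1.2² + 0.5²) ≈ 1.3.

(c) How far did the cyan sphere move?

2.2

From (8.3, 2.9) to (9.7, 1.2), the cyan sphere covered √(1.4² + 1.7²) ≈ 2.2 units.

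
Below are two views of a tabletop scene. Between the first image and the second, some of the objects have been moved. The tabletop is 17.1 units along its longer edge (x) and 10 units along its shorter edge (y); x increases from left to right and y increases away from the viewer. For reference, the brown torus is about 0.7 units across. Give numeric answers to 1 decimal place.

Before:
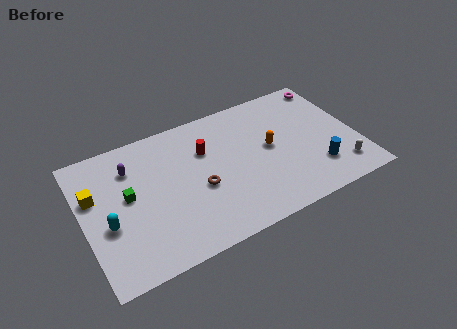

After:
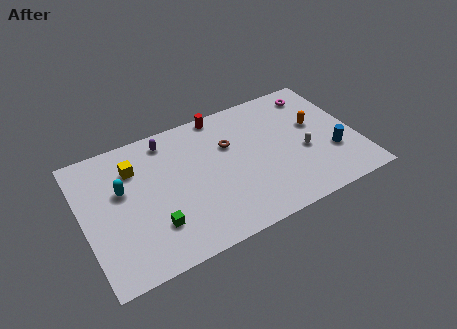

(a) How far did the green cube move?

3.1

From (2.8, 5.5) to (4.1, 2.7), the green cube covered √(1.3² + 2.8²) ≈ 3.1 units.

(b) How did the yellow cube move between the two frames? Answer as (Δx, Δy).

(2.6, 1.0)

The yellow cube started near (0.8, 6.4) and ended near (3.4, 7.4).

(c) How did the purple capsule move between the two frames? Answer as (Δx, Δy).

(2.4, 1.1)

From the two frames, the purple capsule sits at roughly (3.2, 7.5) before and (5.6, 8.6) after.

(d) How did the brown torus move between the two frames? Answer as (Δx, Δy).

(2.2, 2.4)

The brown torus started near (7.1, 4.2) and ended near (9.3, 6.6).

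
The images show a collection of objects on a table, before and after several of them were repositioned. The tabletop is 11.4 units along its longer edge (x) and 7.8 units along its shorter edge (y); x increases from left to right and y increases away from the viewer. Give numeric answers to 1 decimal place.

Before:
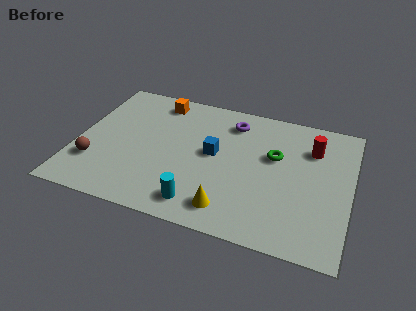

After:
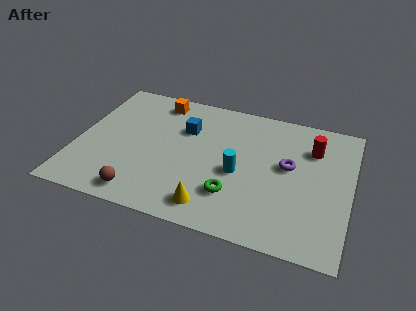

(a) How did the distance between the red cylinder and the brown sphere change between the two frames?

-1.3

Before: roughly 9.5 units apart; after: 8.2. That's 1.3 units closer together.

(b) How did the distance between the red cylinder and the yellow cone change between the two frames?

+0.5

They were about 5.4 units apart before and 5.9 after — 0.5 units further apart.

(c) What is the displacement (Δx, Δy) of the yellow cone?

(-0.7, -0.1)

The yellow cone started near (6.6, 1.3) and ended near (5.9, 1.2).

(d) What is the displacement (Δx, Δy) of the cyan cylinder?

(1.4, 2.2)

The cyan cylinder was at about (5.4, 1.2) and moved to about (6.8, 3.4).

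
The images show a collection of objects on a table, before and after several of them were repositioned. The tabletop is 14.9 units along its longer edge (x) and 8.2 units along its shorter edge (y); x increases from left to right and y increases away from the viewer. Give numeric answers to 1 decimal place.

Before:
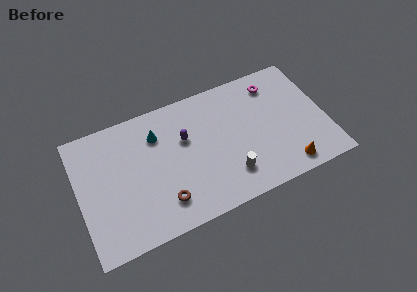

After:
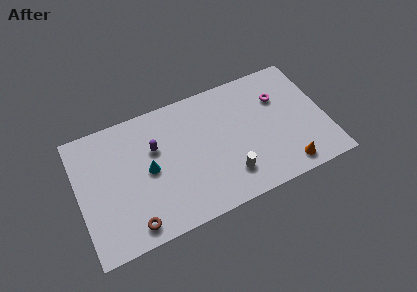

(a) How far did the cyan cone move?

2.1

From (4.9, 6.1) to (4.2, 4.1), the cyan cone covered √(0.7² + 2.0²) ≈ 2.1 units.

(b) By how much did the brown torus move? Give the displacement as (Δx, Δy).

(-1.9, -0.7)

The brown torus was at about (4.8, 1.8) and moved to about (2.9, 1.1).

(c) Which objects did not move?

the orange cone and the white cylinder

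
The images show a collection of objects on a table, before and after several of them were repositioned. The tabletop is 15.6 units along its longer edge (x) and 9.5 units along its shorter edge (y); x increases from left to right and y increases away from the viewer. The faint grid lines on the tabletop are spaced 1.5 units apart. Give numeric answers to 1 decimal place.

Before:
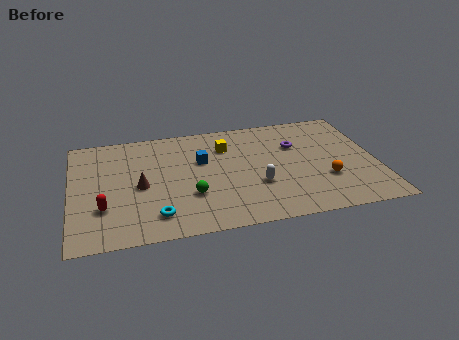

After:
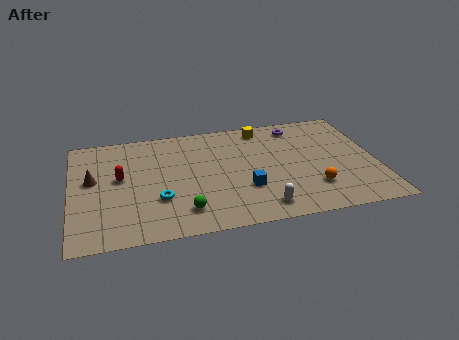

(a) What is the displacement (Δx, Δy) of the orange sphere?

(-0.7, -0.6)

The orange sphere was at about (12.9, 3.1) and moved to about (12.2, 2.5).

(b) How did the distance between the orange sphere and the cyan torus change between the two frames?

-1.0

The distance was about 8.8 in the first image and 7.8 in the second, so they moved 1.0 units closer together.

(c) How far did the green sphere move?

1.3

From (6.0, 3.1) to (5.6, 1.9), the green sphere covered √(0.4² + 1.2²) ≈ 1.3 units.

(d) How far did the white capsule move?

1.9

The white capsule was near (9.4, 3.3) before and (9.5, 1.4) after, so it travelled √(0.1² + 1.9²) ≈ 1.9 units.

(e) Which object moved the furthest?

the blue cube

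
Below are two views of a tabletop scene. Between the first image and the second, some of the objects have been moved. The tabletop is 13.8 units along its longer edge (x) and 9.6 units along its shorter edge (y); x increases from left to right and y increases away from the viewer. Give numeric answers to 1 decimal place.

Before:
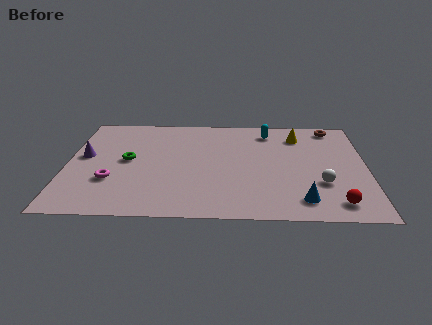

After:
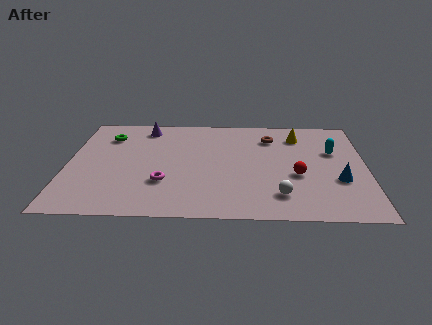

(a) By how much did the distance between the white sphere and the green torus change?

+0.5

Before: roughly 9.1 units apart; after: 9.6. That's 0.5 units further apart.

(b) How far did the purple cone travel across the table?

4.0

The purple cone was near (0.8, 5.3) before and (3.5, 8.2) after, so it travelled √(2.7² + 2.9²) ≈ 4.0 units.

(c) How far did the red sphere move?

2.9

The red sphere was near (12.3, 1.4) before and (10.6, 3.8) after, so it travelled √(1.7² + 2.4²) ≈ 2.9 units.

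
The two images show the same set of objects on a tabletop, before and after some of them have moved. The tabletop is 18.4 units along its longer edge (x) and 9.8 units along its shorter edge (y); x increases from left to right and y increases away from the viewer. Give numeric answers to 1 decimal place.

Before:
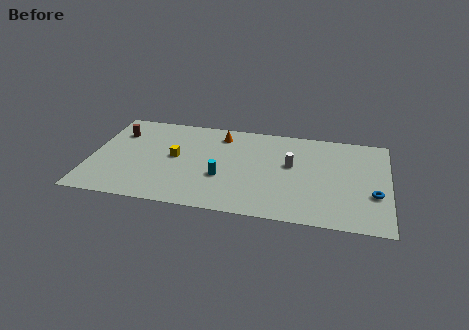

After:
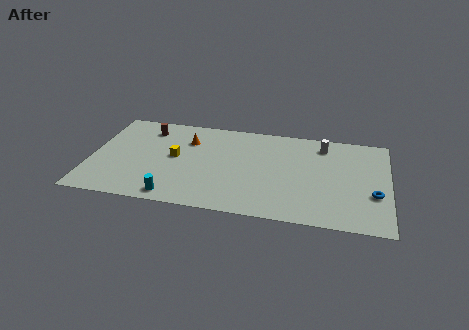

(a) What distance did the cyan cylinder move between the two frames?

3.8

The cyan cylinder moved from about (8.2, 3.6) to (5.4, 1.1), a distance of √(2.8² + 2.5²) ≈ 3.8.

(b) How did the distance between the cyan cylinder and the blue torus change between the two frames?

+3.0

They were about 9.3 units apart before and 12.3 after — 3.0 units further apart.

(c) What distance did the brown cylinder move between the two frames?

1.9

From (1.5, 7.2) to (3.3, 7.9), the brown cylinder covered √(1.8² + 0.7²) ≈ 1.9 units.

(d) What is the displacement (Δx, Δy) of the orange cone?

(-2.0, -1.0)

The orange cone was at about (7.9, 8.1) and moved to about (5.9, 7.1).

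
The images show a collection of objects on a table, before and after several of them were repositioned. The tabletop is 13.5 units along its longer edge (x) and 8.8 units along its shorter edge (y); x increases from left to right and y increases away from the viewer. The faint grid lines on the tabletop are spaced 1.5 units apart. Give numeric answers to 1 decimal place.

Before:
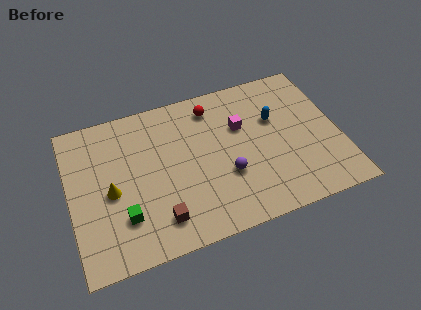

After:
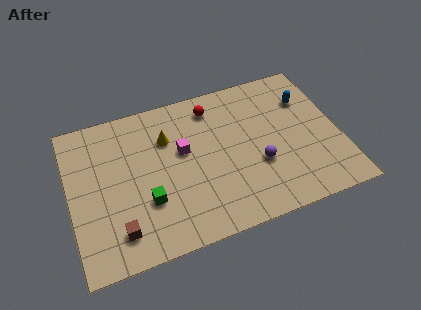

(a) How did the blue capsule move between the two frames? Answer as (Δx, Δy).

(1.7, 0.7)

The blue capsule started near (10.4, 5.6) and ended near (12.1, 6.3).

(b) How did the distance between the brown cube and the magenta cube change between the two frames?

-1.1

They were about 6.0 units apart before and 4.9 after — 1.1 units closer together.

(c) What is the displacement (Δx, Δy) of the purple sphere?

(1.6, 0.1)

From the two frames, the purple sphere sits at roughly (7.7, 3.1) before and (9.3, 3.2) after.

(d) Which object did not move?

the red sphere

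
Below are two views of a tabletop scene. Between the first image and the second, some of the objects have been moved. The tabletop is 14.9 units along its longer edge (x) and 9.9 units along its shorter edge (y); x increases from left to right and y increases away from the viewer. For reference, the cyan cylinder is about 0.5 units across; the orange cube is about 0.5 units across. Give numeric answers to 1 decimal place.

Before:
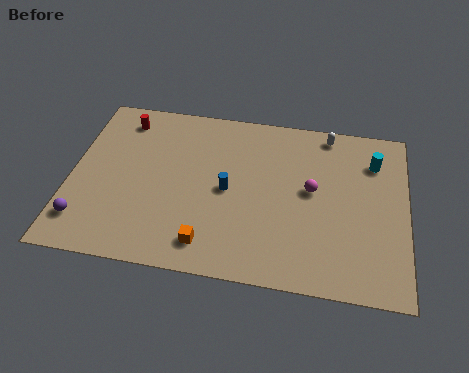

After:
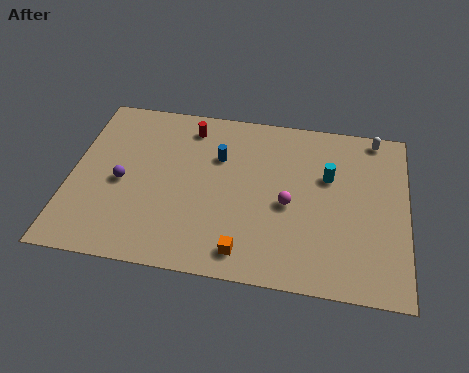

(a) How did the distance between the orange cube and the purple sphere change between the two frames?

+0.9

They were about 5.5 units apart before and 6.4 after — 0.9 units further apart.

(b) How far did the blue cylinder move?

2.0

The blue cylinder moved from about (7.0, 4.8) to (6.5, 6.7), a distance of √(0.5² + 1.9²) ≈ 2.0.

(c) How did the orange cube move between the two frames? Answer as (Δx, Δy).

(1.6, -0.2)

From the two frames, the orange cube sits at roughly (6.3, 1.6) before and (7.9, 1.4) after.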